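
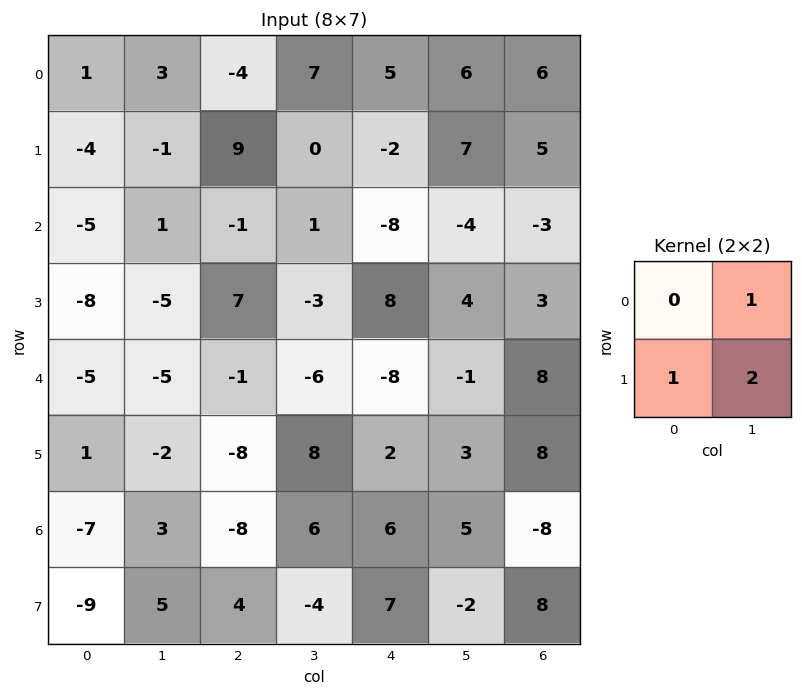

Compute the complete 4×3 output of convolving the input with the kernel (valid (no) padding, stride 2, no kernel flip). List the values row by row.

-3 16 18
-17 2 12
-8 2 7
4 2 8

Output[0,0]: The receptive field on the input at this output position is [1 3 / -4 -1]. Elementwise product with the kernel and sum: 3·1 + -4·1 + -1·2.
Output[0,1]: The receptive field on the input at this output position is [-4 7 / 9 0]. Elementwise product with the kernel and sum: 7·1 + 9·1 + 0·2.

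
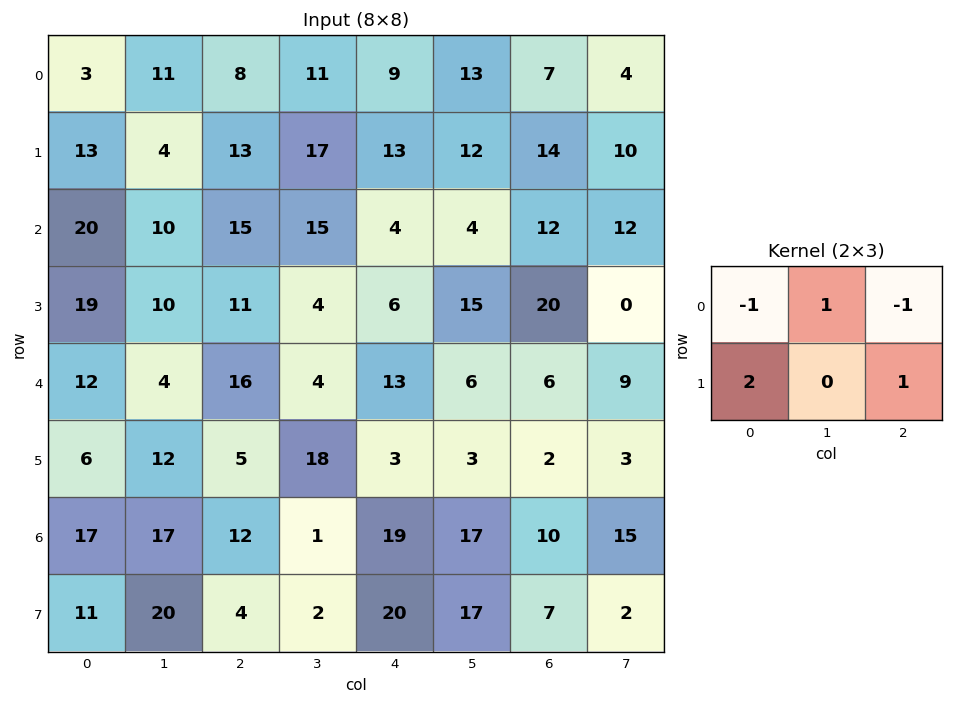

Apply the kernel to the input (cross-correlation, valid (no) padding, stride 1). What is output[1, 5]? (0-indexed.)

The receptive field on the input at this output position is [12 14 10 / 4 12 12]. Elementwise product with the kernel and sum: 12·-1 + 14·1 + 10·-1 + 4·2 + 12·1.

12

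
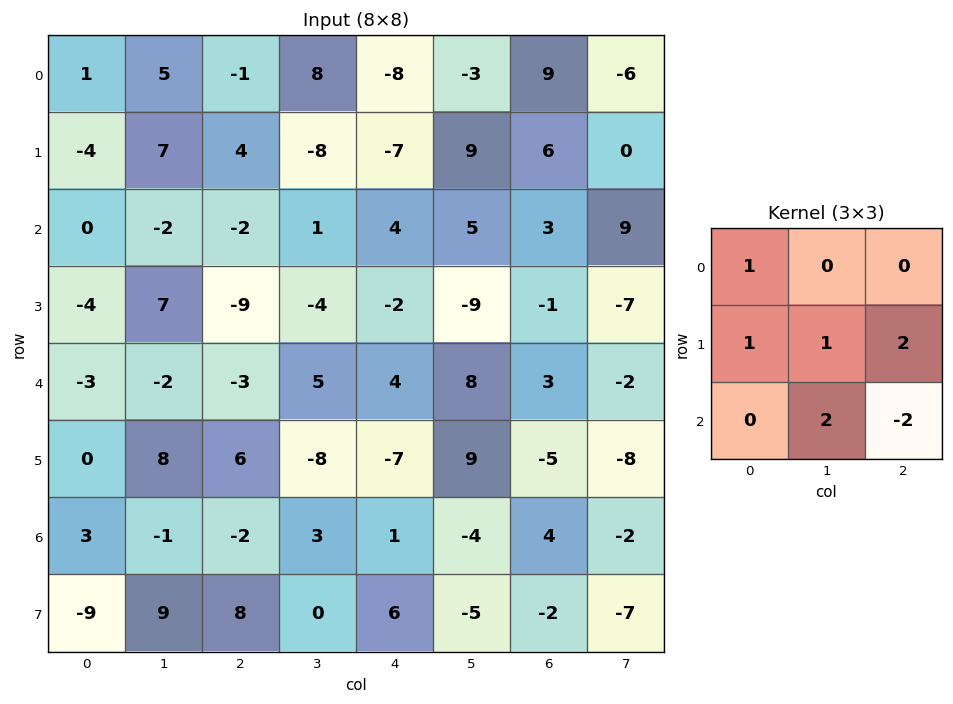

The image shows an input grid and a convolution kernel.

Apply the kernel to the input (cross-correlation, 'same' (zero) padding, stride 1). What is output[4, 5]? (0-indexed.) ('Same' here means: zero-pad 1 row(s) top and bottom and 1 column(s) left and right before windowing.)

The receptive field on the zero-padded input at this output position is [-2 -9 -1 / 4 8 3 / -7 9 -5]. Elementwise product with the kernel and sum: -2·1 + 4·1 + 8·1 + 3·2 + 9·2 + -5·-2.

44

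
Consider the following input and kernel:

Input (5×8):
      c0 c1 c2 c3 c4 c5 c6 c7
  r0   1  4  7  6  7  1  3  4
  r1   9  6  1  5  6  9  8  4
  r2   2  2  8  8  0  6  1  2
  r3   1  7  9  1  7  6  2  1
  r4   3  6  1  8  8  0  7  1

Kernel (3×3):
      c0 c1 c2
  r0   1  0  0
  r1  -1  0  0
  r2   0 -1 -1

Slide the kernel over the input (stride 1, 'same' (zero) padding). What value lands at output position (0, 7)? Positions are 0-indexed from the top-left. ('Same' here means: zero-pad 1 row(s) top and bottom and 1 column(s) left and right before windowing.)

-7

The receptive field on the zero-padded input at this output position is [0 0 0 / 3 4 0 / 8 4 0]. Elementwise product with the kernel and sum: 0·1 + 3·-1 + 4·-1 + 0·-1.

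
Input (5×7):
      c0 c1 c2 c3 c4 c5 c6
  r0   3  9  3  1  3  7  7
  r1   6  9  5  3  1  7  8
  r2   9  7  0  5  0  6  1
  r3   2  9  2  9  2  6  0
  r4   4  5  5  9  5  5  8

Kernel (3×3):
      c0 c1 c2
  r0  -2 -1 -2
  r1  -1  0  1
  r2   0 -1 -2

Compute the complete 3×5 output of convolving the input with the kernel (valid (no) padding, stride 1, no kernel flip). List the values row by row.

Output[0,0]: The receptive field on the input at this output position is [3 9 3 / 6 9 5 / 9 7 0]. Elementwise product with the kernel and sum: 3·-2 + 9·-1 + 3·-2 + 6·-1 + 5·1 + 7·-1 + 0·-2.
Output[0,1]: The receptive field on the input at this output position is [9 3 1 / 9 5 3 / 7 0 5]. Elementwise product with the kernel and sum: 9·-2 + 3·-1 + 1·-2 + 9·-1 + 3·1 + 0·-1 + 5·-2.

-29 -39 -22 -27 -28
-53 -51 -28 -34 -30
-40 -47 -24 -40 -31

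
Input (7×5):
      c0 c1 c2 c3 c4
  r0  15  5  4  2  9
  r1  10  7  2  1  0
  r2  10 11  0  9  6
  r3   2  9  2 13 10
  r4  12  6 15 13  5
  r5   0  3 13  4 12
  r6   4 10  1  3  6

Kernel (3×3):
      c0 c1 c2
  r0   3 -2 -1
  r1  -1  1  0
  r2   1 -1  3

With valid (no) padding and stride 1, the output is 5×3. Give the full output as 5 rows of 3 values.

27 38 7
14 51 32
66 47 4
16 21 13
9 3 21

Output[0,0]: The receptive field on the input at this output position is [15 5 4 / 10 7 2 / 10 11 0]. Elementwise product with the kernel and sum: 15·3 + 5·-2 + 4·-1 + 10·-1 + 7·1 + 10·1 + 11·-1 + 0·3.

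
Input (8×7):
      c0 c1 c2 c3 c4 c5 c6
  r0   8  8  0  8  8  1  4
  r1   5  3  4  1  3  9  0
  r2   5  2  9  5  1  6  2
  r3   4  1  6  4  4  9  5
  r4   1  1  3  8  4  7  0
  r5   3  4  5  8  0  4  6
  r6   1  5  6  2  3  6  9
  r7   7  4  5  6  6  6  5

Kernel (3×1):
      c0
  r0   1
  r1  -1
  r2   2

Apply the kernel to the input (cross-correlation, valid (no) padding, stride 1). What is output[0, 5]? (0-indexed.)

4

The receptive field on the input at this output position is [1 / 9 / 6]. Elementwise product with the kernel and sum: 1·1 + 9·-1 + 6·2.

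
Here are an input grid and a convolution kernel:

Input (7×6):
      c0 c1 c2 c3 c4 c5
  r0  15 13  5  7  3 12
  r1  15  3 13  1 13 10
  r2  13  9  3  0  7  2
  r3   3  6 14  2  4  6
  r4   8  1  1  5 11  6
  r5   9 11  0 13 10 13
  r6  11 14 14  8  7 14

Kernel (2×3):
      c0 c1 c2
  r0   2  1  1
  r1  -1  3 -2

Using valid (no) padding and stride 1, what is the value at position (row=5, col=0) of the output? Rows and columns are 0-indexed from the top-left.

32

The receptive field on the input at this output position is [9 11 0 / 11 14 14]. Elementwise product with the kernel and sum: 9·2 + 11·1 + 0·1 + 11·-1 + 14·3 + 14·-2.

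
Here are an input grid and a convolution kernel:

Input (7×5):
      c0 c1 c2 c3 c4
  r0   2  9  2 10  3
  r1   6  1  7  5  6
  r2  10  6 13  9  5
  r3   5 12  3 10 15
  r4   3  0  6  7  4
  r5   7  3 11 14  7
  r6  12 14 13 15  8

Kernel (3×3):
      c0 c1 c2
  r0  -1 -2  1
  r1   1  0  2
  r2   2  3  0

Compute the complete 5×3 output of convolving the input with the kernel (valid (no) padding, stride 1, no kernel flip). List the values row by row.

40 59 53
81 47 48
8 27 40
12 45 70
98 93 80

Output[0,0]: The receptive field on the input at this output position is [2 9 2 / 6 1 7 / 10 6 13]. Elementwise product with the kernel and sum: 2·-1 + 9·-2 + 2·1 + 6·1 + 7·2 + 10·2 + 6·3.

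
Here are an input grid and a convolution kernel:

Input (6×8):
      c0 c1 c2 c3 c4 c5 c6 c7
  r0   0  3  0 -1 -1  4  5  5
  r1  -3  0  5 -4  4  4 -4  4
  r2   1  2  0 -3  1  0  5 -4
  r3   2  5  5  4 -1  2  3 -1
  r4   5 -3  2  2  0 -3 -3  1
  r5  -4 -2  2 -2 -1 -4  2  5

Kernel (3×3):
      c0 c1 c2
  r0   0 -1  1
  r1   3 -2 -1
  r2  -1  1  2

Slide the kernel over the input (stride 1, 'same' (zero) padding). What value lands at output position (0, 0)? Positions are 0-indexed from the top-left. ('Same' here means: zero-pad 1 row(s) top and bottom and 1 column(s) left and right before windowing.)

-6

The receptive field on the zero-padded input at this output position is [0 0 0 / 0 0 3 / 0 -3 0]. Elementwise product with the kernel and sum: 0·-1 + 0·1 + 0·3 + 0·-2 + 3·-1 + 0·-1 + -3·1 + 0·2.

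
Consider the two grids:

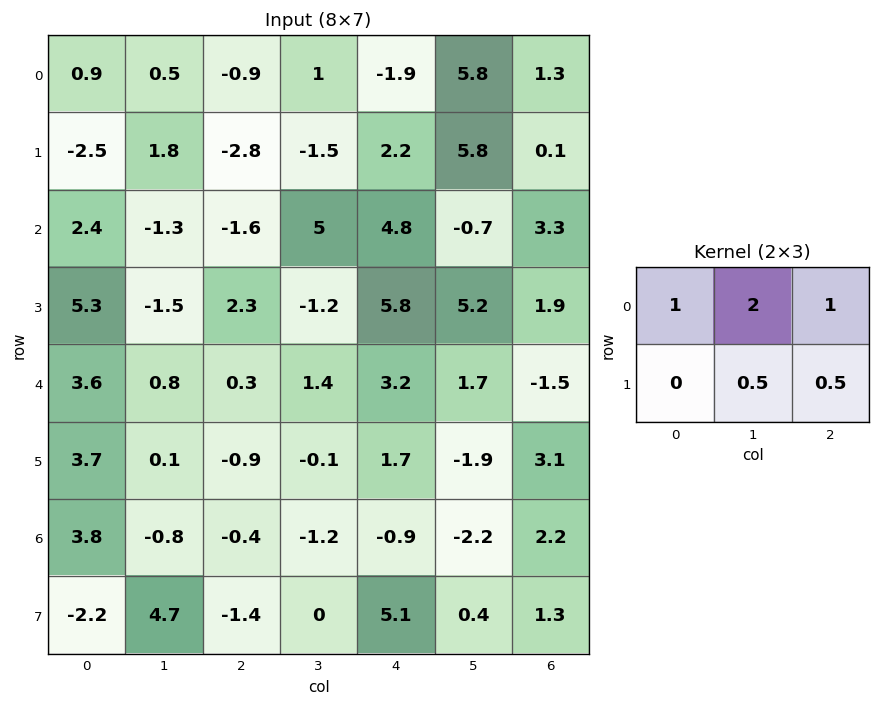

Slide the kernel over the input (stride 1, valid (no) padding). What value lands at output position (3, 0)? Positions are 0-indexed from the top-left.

5.15

The receptive field on the input at this output position is [5.3 -1.5 2.3 / 3.6 0.8 0.3]. Elementwise product with the kernel and sum: 5.3·1 + -1.5·2 + 2.3·1 + 0.8·0.5 + 0.3·0.5.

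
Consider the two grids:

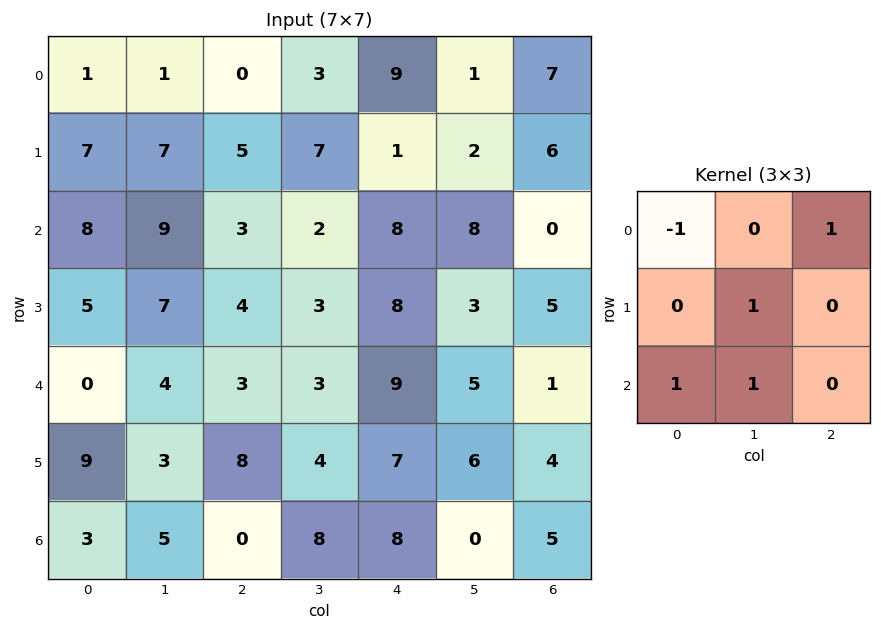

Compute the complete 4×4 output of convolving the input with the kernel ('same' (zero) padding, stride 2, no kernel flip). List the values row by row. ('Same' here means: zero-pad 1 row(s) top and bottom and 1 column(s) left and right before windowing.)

Output[0,0]: The receptive field on the zero-padded input at this output position is [0 0 0 / 0 1 1 / 0 7 7]. Elementwise product with the kernel and sum: 0·-1 + 0·1 + 1·1 + 0·1 + 7·1.
Output[0,1]: The receptive field on the zero-padded input at this output position is [0 0 0 / 1 0 3 / 7 5 7]. Elementwise product with the kernel and sum: 0·-1 + 0·1 + 0·1 + 7·1 + 5·1.

8 12 17 15
20 14 14 6
16 10 20 8
6 1 10 -1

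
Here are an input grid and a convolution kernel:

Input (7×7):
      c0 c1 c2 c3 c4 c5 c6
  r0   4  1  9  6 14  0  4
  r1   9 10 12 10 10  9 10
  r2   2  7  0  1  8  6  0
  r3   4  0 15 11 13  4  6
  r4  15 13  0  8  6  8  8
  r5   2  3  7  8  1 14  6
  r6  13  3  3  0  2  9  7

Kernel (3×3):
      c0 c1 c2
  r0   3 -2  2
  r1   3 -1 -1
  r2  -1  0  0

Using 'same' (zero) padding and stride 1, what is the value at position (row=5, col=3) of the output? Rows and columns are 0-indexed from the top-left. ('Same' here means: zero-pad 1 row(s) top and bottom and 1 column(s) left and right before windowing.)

5

The receptive field on the zero-padded input at this output position is [0 8 6 / 7 8 1 / 3 0 2]. Elementwise product with the kernel and sum: 0·3 + 8·-2 + 6·2 + 7·3 + 8·-1 + 1·-1 + 3·-1.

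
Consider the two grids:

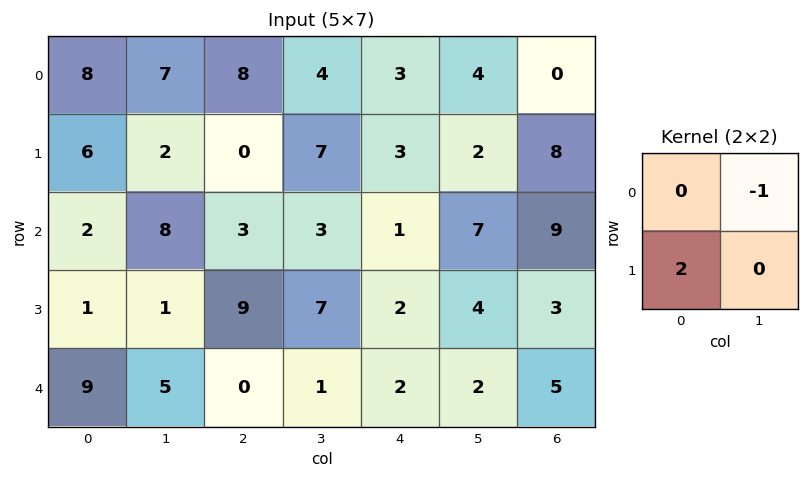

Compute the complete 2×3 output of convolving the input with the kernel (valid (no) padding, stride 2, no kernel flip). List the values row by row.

Output[0,0]: The receptive field on the input at this output position is [8 7 / 6 2]. Elementwise product with the kernel and sum: 7·-1 + 6·2.

5 -4 2
-6 15 -3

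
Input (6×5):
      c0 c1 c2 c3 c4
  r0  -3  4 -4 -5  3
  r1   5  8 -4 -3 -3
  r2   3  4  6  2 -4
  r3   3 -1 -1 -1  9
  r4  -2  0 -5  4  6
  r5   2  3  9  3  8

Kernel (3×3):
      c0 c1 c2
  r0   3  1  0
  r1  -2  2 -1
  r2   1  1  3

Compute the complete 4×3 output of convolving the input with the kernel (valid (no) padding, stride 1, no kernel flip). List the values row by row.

Output[0,0]: The receptive field on the input at this output position is [-3 4 -4 / 5 8 -4 / 3 4 6]. Elementwise product with the kernel and sum: -3·3 + 4·1 + 5·-2 + 8·2 + -4·-1 + 3·1 + 4·1 + 6·3.
Output[0,1]: The receptive field on the input at this output position is [4 -4 -5 / 8 -4 -3 / 4 6 2]. Elementwise product with the kernel and sum: 4·3 + -4·1 + 8·-2 + -4·2 + -3·-1 + 4·1 + 6·1 + 2·3.

30 3 -16
18 17 6
-11 26 28
49 3 44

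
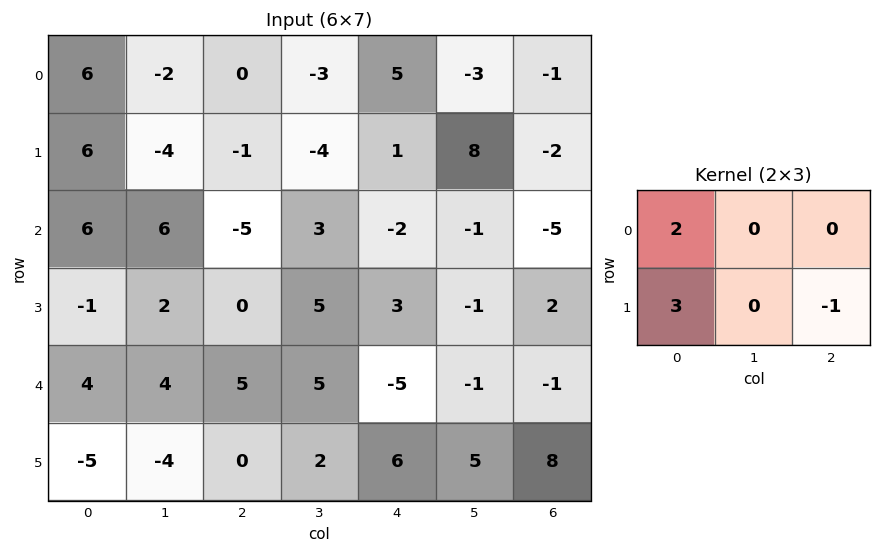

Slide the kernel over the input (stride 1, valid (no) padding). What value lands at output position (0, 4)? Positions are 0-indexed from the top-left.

The receptive field on the input at this output position is [5 -3 -1 / 1 8 -2]. Elementwise product with the kernel and sum: 5·2 + 1·3 + -2·-1.

15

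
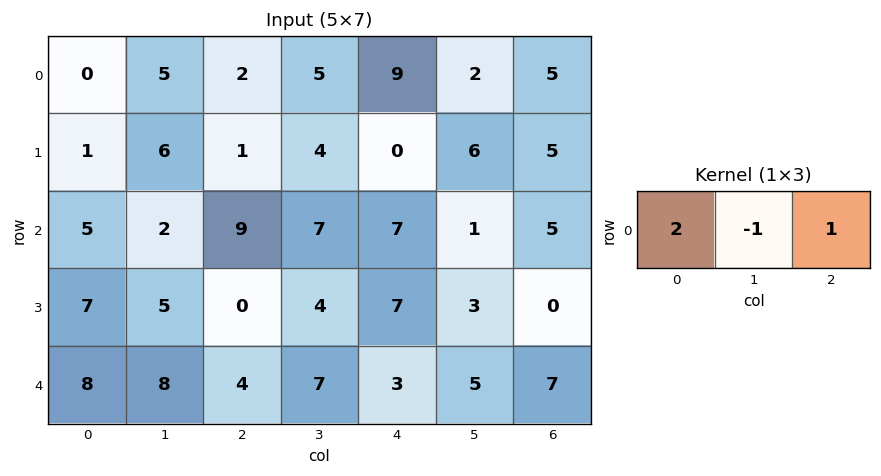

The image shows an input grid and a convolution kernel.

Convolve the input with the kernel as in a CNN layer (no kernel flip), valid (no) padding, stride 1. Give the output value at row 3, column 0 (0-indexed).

9

The receptive field on the input at this output position is [7 5 0]. Elementwise product with the kernel and sum: 7·2 + 5·-1 + 0·1.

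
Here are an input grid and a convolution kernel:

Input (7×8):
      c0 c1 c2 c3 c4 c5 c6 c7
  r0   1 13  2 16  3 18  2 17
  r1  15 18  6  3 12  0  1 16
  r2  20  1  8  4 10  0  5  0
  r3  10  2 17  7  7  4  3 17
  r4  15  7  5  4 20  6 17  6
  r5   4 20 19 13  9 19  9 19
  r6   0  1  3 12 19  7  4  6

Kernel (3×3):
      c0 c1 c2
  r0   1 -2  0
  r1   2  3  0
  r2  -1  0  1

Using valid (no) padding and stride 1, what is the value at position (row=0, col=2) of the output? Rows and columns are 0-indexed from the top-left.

-7

The receptive field on the input at this output position is [2 16 3 / 6 3 12 / 8 4 10]. Elementwise product with the kernel and sum: 2·1 + 16·-2 + 6·2 + 3·3 + 8·-1 + 10·1.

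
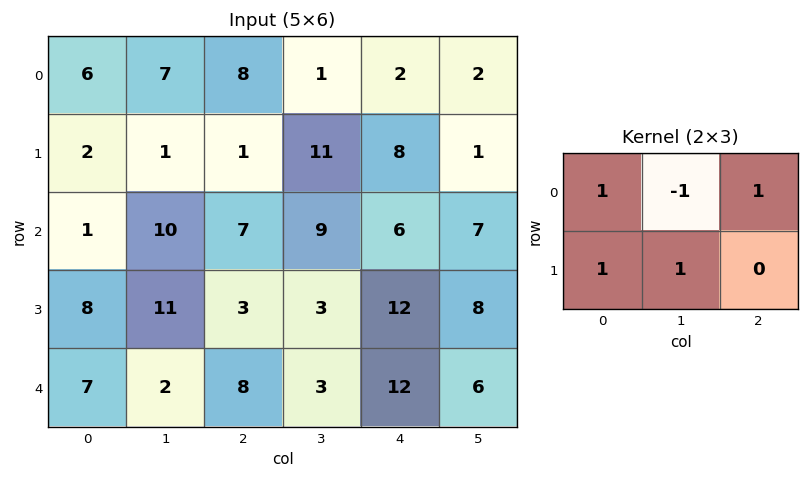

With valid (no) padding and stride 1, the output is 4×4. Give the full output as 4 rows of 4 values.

Output[0,0]: The receptive field on the input at this output position is [6 7 8 / 2 1 1]. Elementwise product with the kernel and sum: 6·1 + 7·-1 + 8·1 + 2·1 + 1·1.
Output[0,1]: The receptive field on the input at this output position is [7 8 1 / 1 1 11]. Elementwise product with the kernel and sum: 7·1 + 8·-1 + 1·1 + 1·1 + 1·1.

10 2 21 20
13 28 14 19
17 26 10 25
9 21 23 14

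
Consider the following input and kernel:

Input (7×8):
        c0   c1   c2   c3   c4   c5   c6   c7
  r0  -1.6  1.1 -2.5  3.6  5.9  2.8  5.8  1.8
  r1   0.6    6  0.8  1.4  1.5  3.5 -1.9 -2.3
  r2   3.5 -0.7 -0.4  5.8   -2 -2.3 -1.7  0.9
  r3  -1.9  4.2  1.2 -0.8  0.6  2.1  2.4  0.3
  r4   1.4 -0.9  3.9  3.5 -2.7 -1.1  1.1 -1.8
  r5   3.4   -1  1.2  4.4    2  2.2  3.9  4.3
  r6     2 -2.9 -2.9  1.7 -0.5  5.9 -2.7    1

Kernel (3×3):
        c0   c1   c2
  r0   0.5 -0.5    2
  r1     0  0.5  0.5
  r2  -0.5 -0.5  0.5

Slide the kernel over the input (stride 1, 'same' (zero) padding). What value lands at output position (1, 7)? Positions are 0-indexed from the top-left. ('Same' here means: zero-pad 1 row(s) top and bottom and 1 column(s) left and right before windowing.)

1.25

The receptive field on the zero-padded input at this output position is [5.8 1.8 0 / -1.9 -2.3 0 / -1.7 0.9 0]. Elementwise product with the kernel and sum: 5.8·0.5 + 1.8·-0.5 + 0·2 + -2.3·0.5 + 0·0.5 + -1.7·-0.5 + 0.9·-0.5 + 0·0.5.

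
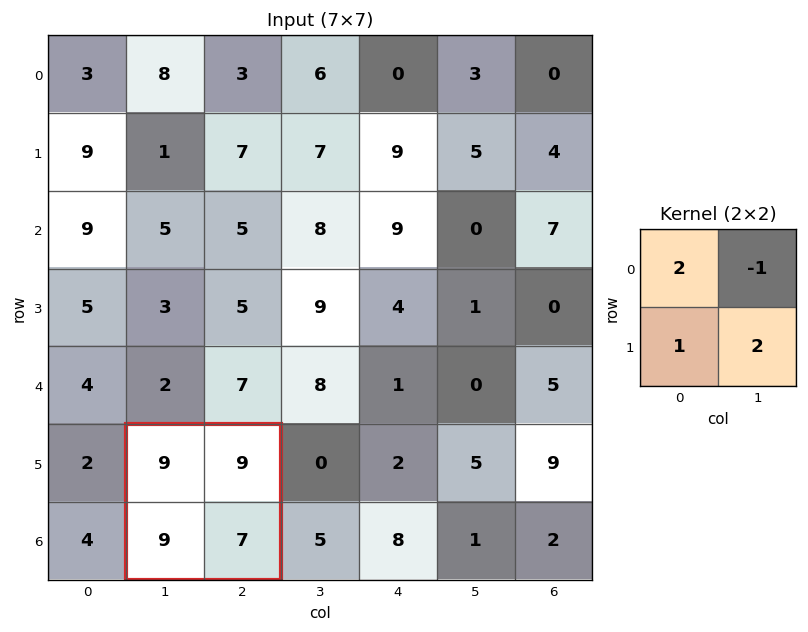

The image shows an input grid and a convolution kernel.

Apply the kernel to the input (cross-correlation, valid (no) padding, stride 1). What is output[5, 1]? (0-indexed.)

The receptive field on the input at this output position is [9 9 / 9 7]. Elementwise product with the kernel and sum: 9·2 + 9·-1 + 9·1 + 7·2.

32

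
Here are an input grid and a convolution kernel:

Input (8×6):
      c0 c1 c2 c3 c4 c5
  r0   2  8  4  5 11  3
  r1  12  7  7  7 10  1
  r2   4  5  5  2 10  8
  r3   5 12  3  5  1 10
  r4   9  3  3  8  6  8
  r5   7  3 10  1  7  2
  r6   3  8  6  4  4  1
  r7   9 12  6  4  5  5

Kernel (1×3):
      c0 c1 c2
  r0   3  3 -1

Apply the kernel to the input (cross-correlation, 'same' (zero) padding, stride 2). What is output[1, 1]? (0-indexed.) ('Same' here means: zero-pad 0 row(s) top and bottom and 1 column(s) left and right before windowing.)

28

The receptive field on the zero-padded input at this output position is [5 5 2]. Elementwise product with the kernel and sum: 5·3 + 5·3 + 2·-1.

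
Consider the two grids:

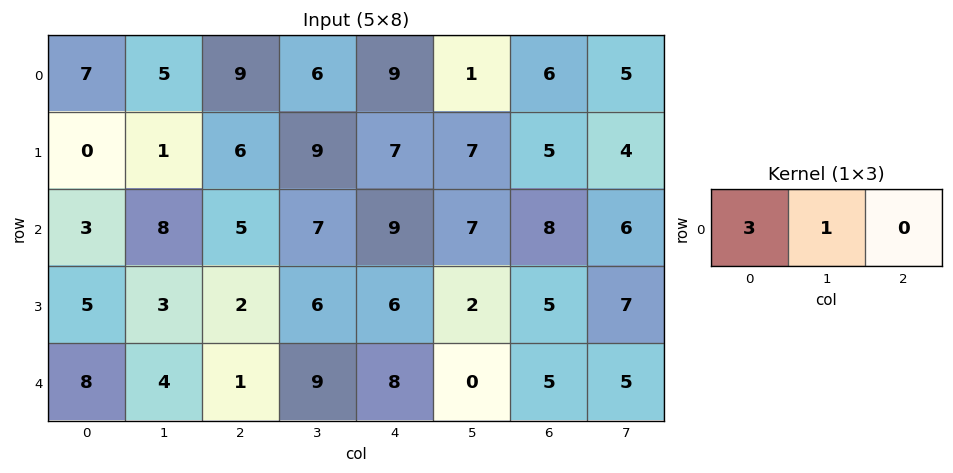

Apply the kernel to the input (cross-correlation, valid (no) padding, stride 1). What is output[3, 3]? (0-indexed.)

The receptive field on the input at this output position is [6 6 2]. Elementwise product with the kernel and sum: 6·3 + 6·1.

24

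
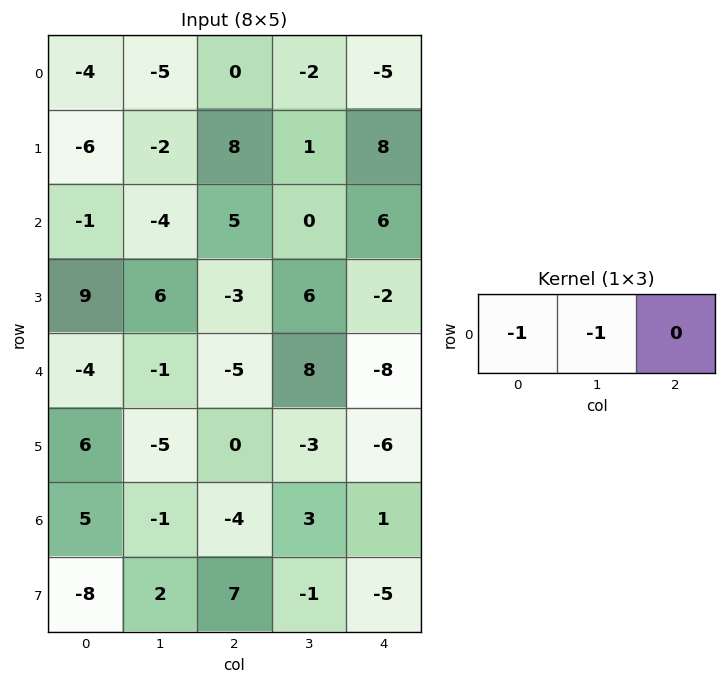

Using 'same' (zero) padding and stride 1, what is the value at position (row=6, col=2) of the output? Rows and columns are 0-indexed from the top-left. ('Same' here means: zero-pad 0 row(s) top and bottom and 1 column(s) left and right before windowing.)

The receptive field on the zero-padded input at this output position is [-1 -4 3]. Elementwise product with the kernel and sum: -1·-1 + -4·-1.

5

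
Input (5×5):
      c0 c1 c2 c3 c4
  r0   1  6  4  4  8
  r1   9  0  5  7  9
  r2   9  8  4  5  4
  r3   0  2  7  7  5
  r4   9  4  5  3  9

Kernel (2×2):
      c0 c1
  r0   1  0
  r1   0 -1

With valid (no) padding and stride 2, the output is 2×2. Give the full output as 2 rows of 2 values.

Output[0,0]: The receptive field on the input at this output position is [1 6 / 9 0]. Elementwise product with the kernel and sum: 1·1 + 0·-1.
Output[0,1]: The receptive field on the input at this output position is [4 4 / 5 7]. Elementwise product with the kernel and sum: 4·1 + 7·-1.

1 -3
7 -3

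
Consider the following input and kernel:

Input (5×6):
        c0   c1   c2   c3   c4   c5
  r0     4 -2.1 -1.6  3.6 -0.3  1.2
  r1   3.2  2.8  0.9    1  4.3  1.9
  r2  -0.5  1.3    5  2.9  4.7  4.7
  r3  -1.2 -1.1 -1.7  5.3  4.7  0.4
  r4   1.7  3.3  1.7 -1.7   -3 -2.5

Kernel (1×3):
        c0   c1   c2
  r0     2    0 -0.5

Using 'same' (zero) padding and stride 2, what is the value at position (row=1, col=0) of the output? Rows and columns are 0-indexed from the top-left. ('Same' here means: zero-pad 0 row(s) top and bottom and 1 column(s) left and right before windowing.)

-0.65

The receptive field on the zero-padded input at this output position is [0 -0.5 1.3]. Elementwise product with the kernel and sum: 0·2 + 1.3·-0.5.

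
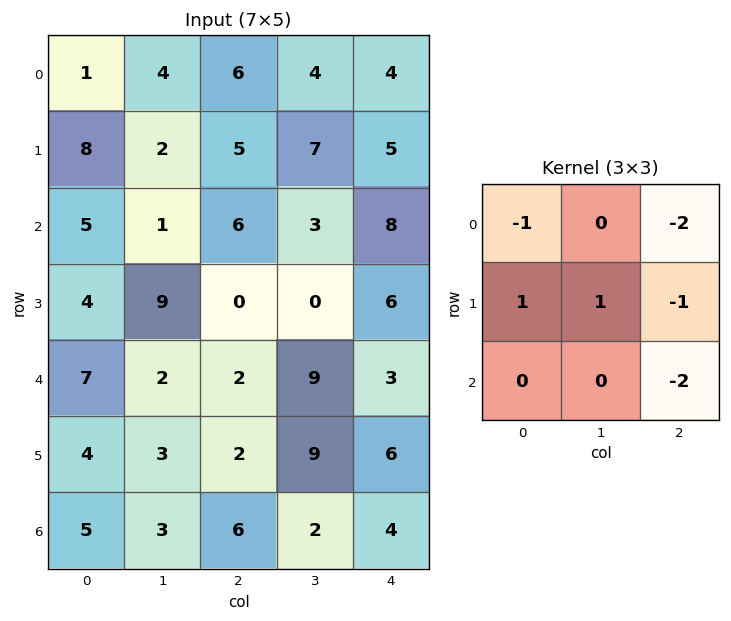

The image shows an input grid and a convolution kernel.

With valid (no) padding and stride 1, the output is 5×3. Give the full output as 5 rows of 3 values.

-20 -18 -23
-18 -12 -26
-8 -16 -34
-1 -32 -16
-18 -28 -11

Output[0,0]: The receptive field on the input at this output position is [1 4 6 / 8 2 5 / 5 1 6]. Elementwise product with the kernel and sum: 1·-1 + 6·-2 + 8·1 + 2·1 + 5·-1 + 6·-2.
Output[0,1]: The receptive field on the input at this output position is [4 6 4 / 2 5 7 / 1 6 3]. Elementwise product with the kernel and sum: 4·-1 + 4·-2 + 2·1 + 5·1 + 7·-1 + 3·-2.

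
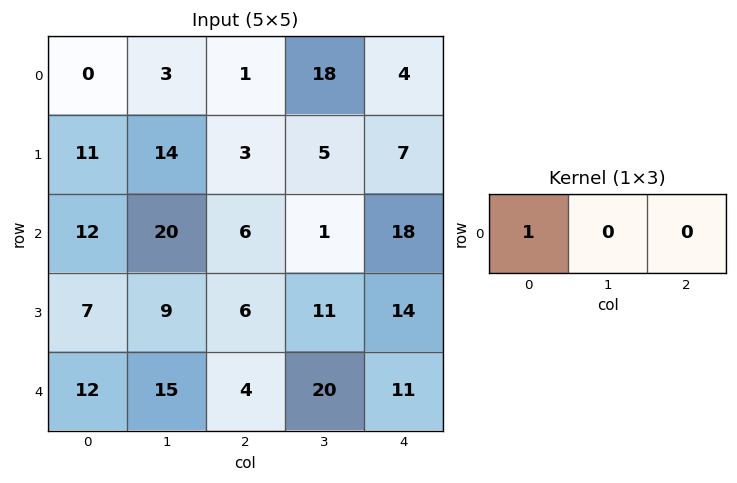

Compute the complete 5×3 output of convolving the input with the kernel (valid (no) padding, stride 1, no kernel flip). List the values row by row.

0 3 1
11 14 3
12 20 6
7 9 6
12 15 4

Output[0,0]: The receptive field on the input at this output position is [0 3 1]. Elementwise product with the kernel and sum: 0·1.
Output[0,1]: The receptive field on the input at this output position is [3 1 18]. Elementwise product with the kernel and sum: 3·1.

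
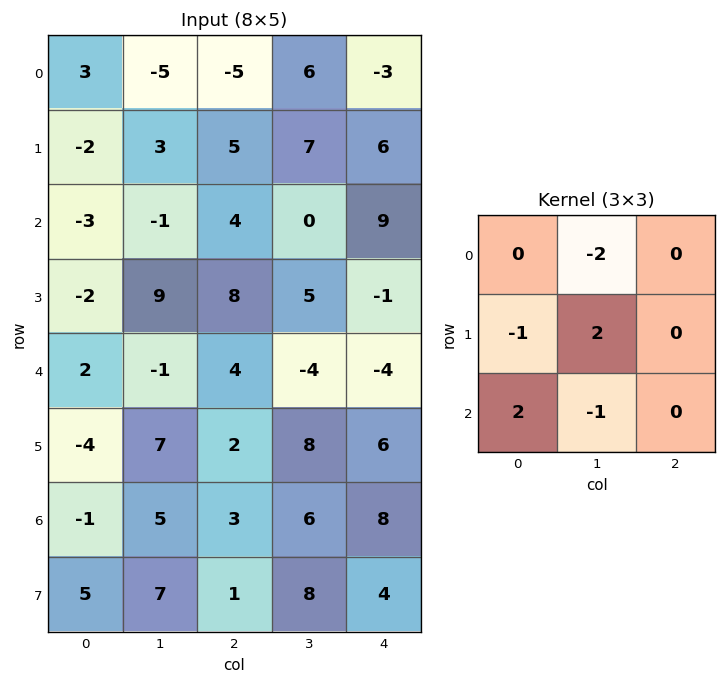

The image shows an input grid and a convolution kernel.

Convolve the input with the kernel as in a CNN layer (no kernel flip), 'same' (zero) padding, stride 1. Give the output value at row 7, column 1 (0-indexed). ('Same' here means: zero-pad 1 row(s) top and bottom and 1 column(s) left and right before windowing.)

The receptive field on the zero-padded input at this output position is [-1 5 3 / 5 7 1 / 0 0 0]. Elementwise product with the kernel and sum: 5·-2 + 5·-1 + 7·2 + 0·2 + 0·-1.

-1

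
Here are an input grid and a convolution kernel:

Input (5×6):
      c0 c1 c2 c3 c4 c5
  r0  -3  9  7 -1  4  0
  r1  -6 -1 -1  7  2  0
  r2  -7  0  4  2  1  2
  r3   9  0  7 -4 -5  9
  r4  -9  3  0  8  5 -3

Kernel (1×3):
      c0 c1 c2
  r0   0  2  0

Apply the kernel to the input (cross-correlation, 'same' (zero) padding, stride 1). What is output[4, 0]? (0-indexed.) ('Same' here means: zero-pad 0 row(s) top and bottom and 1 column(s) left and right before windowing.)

-18

The receptive field on the zero-padded input at this output position is [0 -9 3]. Elementwise product with the kernel and sum: -9·2.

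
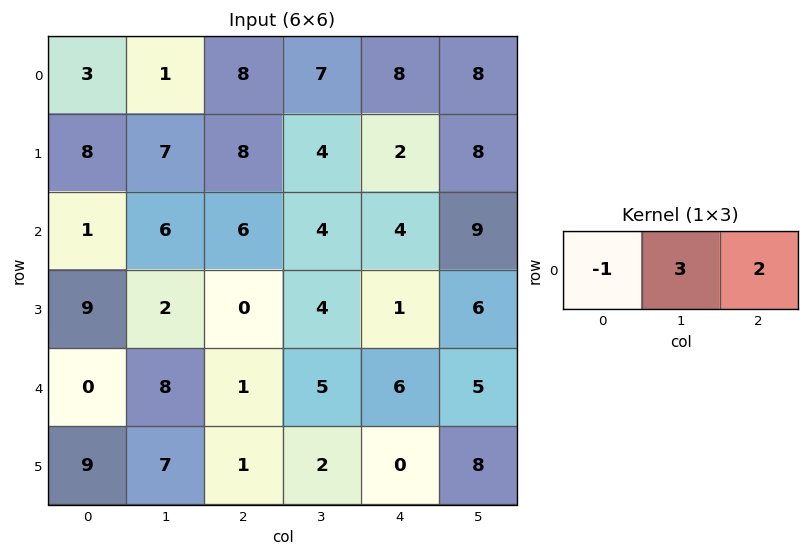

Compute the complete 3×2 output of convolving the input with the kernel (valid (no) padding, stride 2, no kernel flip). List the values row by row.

16 29
29 14
26 26

Output[0,0]: The receptive field on the input at this output position is [3 1 8]. Elementwise product with the kernel and sum: 3·-1 + 1·3 + 8·2.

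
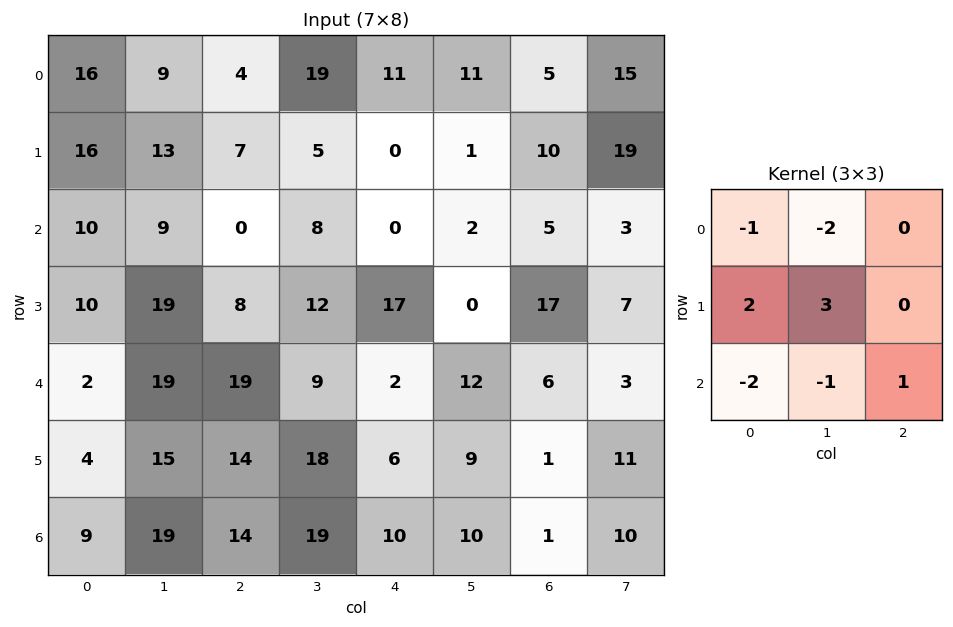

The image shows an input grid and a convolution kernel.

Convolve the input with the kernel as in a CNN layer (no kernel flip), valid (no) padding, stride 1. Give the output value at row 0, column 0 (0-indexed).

The receptive field on the input at this output position is [16 9 4 / 16 13 7 / 10 9 0]. Elementwise product with the kernel and sum: 16·-1 + 9·-2 + 16·2 + 13·3 + 10·-2 + 9·-1 + 0·1.

8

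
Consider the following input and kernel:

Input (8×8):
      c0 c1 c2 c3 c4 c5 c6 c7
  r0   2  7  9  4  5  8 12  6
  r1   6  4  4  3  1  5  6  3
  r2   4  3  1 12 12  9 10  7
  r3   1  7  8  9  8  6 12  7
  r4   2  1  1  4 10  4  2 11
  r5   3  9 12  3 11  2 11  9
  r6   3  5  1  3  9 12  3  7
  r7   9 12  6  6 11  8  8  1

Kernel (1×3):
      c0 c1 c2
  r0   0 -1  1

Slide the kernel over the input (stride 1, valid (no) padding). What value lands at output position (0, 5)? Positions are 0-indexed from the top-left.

-6

The receptive field on the input at this output position is [8 12 6]. Elementwise product with the kernel and sum: 12·-1 + 6·1.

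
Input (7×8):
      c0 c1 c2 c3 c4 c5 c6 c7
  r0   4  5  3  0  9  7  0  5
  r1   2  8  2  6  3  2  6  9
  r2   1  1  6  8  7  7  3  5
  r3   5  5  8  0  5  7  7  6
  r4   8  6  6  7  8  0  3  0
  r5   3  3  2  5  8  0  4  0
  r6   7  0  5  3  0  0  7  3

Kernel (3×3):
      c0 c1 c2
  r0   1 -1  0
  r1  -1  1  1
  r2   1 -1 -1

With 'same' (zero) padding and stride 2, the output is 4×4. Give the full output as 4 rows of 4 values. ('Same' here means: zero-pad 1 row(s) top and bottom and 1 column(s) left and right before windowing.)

-1 -2 17 -15
-10 16 -3 -9
3 0 -7 -1
4 9 -6 6

Output[0,0]: The receptive field on the zero-padded input at this output position is [0 0 0 / 0 4 5 / 0 2 8]. Elementwise product with the kernel and sum: 0·1 + 0·-1 + 0·-1 + 4·1 + 5·1 + 0·1 + 2·-1 + 8·-1.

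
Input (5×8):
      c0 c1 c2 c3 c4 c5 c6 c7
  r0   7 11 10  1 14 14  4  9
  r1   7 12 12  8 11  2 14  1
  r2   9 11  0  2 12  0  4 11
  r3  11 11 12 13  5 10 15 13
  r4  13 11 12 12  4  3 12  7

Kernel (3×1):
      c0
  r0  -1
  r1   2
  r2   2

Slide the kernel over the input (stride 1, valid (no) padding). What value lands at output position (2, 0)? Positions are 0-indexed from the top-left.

The receptive field on the input at this output position is [9 / 11 / 13]. Elementwise product with the kernel and sum: 9·-1 + 11·2 + 13·2.

39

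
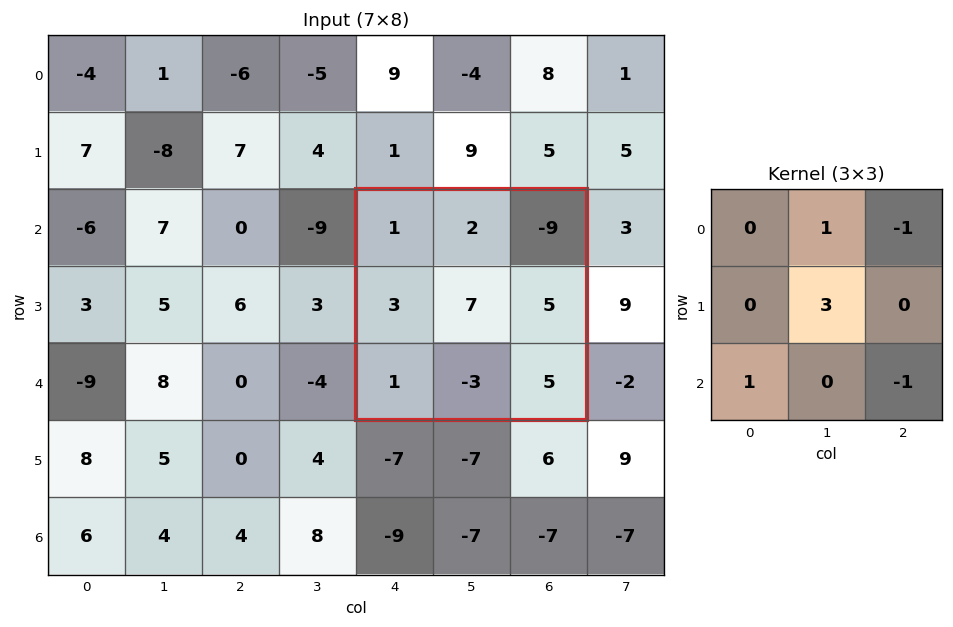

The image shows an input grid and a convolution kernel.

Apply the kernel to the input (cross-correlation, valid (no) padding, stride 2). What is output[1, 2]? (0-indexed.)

The receptive field on the input at this output position is [1 2 -9 / 3 7 5 / 1 -3 5]. Elementwise product with the kernel and sum: 2·1 + -9·-1 + 7·3 + 1·1 + 5·-1.

28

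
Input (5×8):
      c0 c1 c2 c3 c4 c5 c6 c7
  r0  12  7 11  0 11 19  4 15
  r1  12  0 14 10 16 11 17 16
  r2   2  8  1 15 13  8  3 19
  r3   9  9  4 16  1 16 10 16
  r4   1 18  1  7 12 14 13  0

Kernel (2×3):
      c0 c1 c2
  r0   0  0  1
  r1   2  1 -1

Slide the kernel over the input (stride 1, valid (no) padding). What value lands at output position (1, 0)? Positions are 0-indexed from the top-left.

25

The receptive field on the input at this output position is [12 0 14 / 2 8 1]. Elementwise product with the kernel and sum: 14·1 + 2·2 + 8·1 + 1·-1.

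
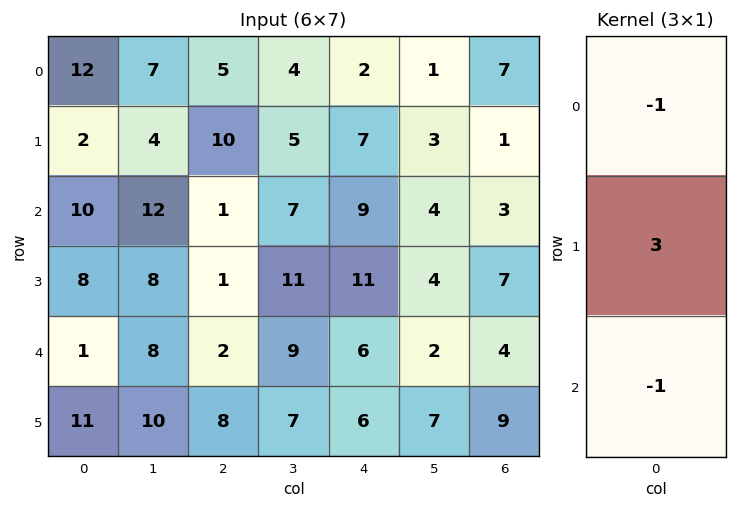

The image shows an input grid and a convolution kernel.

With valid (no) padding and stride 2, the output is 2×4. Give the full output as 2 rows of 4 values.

-16 24 10 -7
13 0 18 14

Output[0,0]: The receptive field on the input at this output position is [12 / 2 / 10]. Elementwise product with the kernel and sum: 12·-1 + 2·3 + 10·-1.
Output[0,1]: The receptive field on the input at this output position is [5 / 10 / 1]. Elementwise product with the kernel and sum: 5·-1 + 10·3 + 1·-1.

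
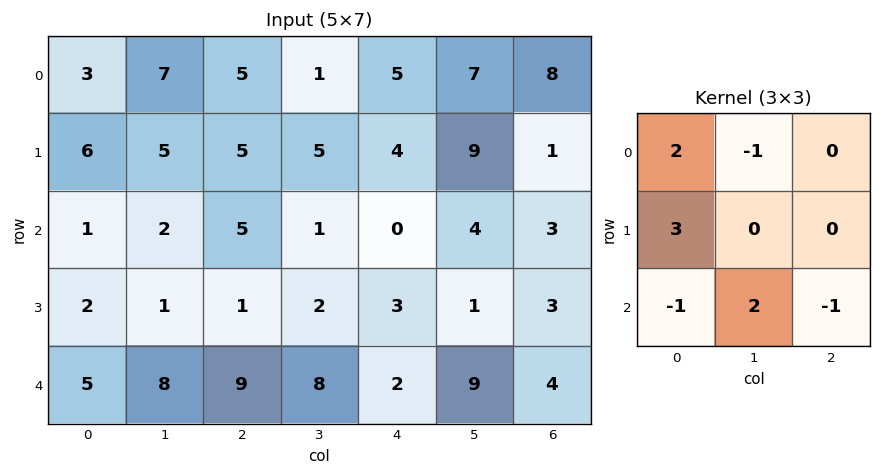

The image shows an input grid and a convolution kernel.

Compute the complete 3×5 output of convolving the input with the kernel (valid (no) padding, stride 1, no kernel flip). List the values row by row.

15 31 21 7 20
9 10 20 12 -5
8 4 17 -5 17

Output[0,0]: The receptive field on the input at this output position is [3 7 5 / 6 5 5 / 1 2 5]. Elementwise product with the kernel and sum: 3·2 + 7·-1 + 6·3 + 1·-1 + 2·2 + 5·-1.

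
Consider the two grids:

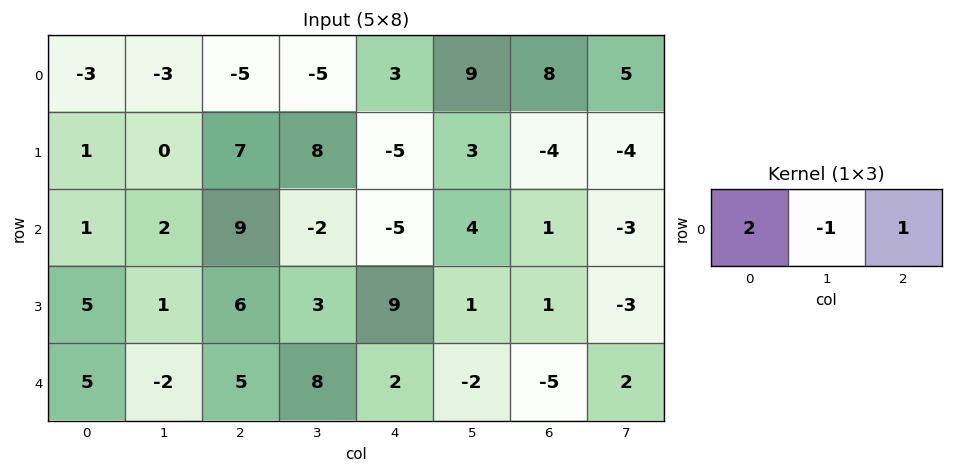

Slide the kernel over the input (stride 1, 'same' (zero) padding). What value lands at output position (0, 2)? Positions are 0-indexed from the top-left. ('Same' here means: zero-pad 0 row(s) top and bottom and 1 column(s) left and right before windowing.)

-6

The receptive field on the zero-padded input at this output position is [-3 -5 -5]. Elementwise product with the kernel and sum: -3·2 + -5·-1 + -5·1.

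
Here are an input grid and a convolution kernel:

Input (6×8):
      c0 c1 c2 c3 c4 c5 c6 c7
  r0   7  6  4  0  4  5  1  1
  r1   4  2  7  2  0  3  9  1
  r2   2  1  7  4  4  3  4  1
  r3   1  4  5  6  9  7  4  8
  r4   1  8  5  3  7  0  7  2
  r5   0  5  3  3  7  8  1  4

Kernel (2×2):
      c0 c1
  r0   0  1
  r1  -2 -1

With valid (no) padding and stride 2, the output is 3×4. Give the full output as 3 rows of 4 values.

-4 -16 2 -18
-5 -12 -22 -15
3 -6 -22 -4

Output[0,0]: The receptive field on the input at this output position is [7 6 / 4 2]. Elementwise product with the kernel and sum: 6·1 + 4·-2 + 2·-1.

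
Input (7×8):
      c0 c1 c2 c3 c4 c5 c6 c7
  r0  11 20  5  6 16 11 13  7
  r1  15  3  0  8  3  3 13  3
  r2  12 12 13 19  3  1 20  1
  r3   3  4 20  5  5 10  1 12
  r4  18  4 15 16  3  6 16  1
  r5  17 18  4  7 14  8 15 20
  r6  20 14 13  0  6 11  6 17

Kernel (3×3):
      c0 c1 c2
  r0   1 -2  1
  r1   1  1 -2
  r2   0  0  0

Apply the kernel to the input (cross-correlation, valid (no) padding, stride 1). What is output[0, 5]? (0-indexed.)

2

The receptive field on the input at this output position is [11 13 7 / 3 13 3 / 1 20 1]. Elementwise product with the kernel and sum: 11·1 + 13·-2 + 7·1 + 3·1 + 13·1 + 3·-2.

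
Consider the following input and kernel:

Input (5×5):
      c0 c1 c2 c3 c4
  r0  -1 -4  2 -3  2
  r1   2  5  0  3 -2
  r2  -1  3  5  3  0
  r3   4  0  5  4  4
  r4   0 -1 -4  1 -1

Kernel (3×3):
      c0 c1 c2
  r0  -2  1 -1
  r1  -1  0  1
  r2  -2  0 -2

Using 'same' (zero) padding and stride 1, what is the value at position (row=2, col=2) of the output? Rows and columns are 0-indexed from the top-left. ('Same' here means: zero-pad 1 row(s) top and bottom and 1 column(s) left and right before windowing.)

The receptive field on the zero-padded input at this output position is [5 0 3 / 3 5 3 / 0 5 4]. Elementwise product with the kernel and sum: 5·-2 + 0·1 + 3·-1 + 3·-1 + 3·1 + 0·-2 + 4·-2.

-21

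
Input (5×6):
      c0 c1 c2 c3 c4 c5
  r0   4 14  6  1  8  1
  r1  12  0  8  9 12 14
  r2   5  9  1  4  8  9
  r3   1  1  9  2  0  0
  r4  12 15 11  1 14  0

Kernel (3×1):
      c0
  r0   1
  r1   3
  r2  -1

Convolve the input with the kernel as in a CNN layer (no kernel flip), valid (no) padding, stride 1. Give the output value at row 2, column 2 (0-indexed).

17

The receptive field on the input at this output position is [1 / 9 / 11]. Elementwise product with the kernel and sum: 1·1 + 9·3 + 11·-1.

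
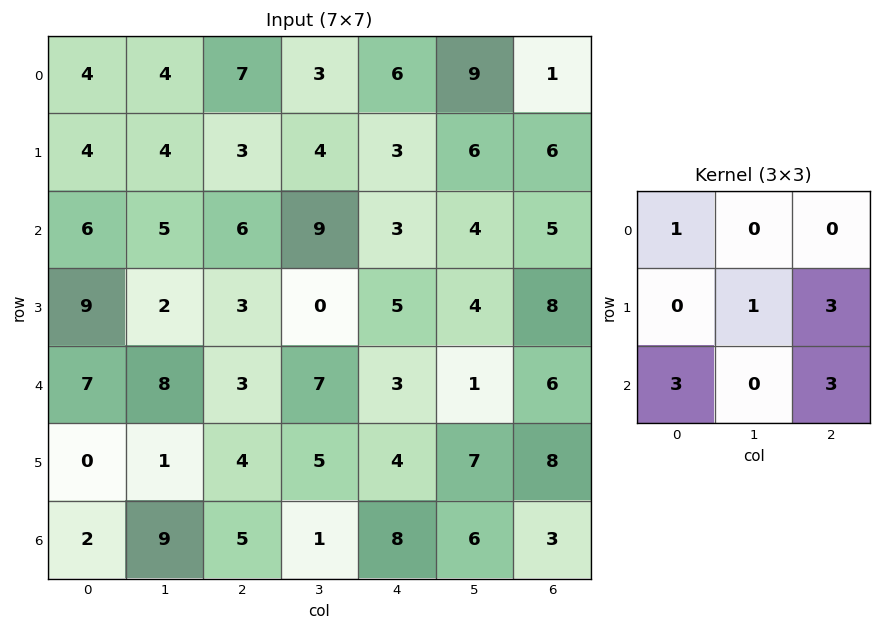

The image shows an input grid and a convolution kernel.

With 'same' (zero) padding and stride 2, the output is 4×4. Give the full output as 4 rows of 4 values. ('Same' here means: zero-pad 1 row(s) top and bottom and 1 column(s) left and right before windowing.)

Output[0,0]: The receptive field on the zero-padded input at this output position is [0 0 0 / 0 4 4 / 0 4 4]. Elementwise product with the kernel and sum: 0·1 + 4·1 + 4·3 + 0·3 + 4·3.
Output[0,1]: The receptive field on the zero-padded input at this output position is [0 0 0 / 4 7 3 / 4 3 4]. Elementwise product with the kernel and sum: 0·1 + 7·1 + 3·3 + 4·3 + 4·3.

28 40 63 19
27 43 31 23
34 44 42 31
29 9 31 10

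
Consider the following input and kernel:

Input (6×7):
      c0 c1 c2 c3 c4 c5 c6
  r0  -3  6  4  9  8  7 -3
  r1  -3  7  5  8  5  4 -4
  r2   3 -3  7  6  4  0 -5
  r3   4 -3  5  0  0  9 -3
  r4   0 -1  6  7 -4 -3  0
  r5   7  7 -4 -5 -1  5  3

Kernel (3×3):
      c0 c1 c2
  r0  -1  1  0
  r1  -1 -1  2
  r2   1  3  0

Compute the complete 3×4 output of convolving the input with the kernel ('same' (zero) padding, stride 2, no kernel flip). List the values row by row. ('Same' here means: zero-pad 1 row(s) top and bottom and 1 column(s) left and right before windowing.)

6 30 20 -12
0 18 -13 -3
23 12 -17 5

Output[0,0]: The receptive field on the zero-padded input at this output position is [0 0 0 / 0 -3 6 / 0 -3 7]. Elementwise product with the kernel and sum: 0·-1 + 0·1 + 0·-1 + -3·-1 + 6·2 + 0·1 + -3·3.
Output[0,1]: The receptive field on the zero-padded input at this output position is [0 0 0 / 6 4 9 / 7 5 8]. Elementwise product with the kernel and sum: 0·-1 + 0·1 + 6·-1 + 4·-1 + 9·2 + 7·1 + 5·3.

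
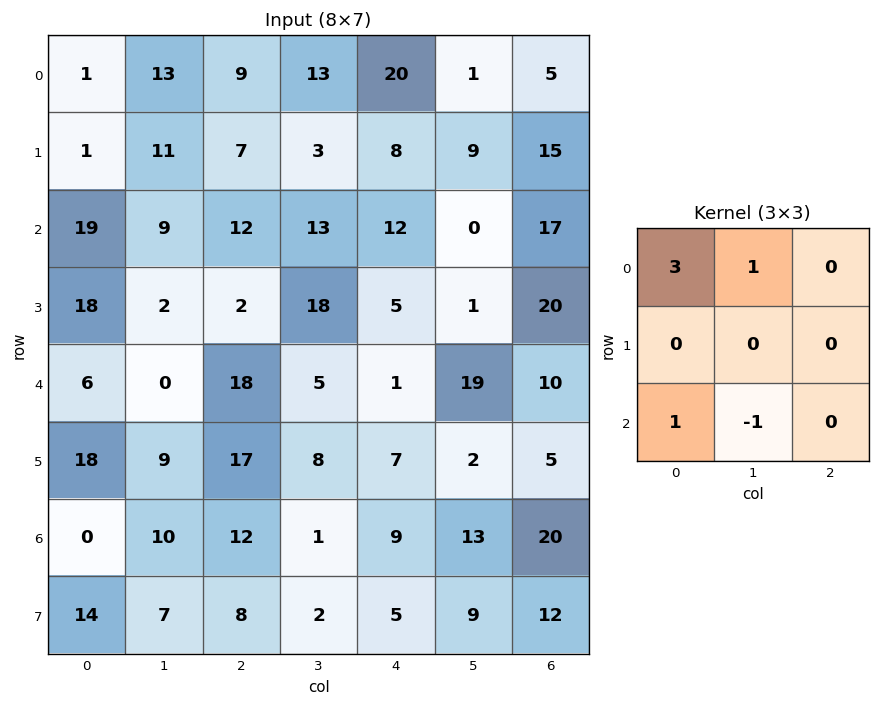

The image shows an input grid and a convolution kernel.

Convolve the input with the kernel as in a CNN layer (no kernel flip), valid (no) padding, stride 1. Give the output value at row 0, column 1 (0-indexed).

The receptive field on the input at this output position is [13 9 13 / 11 7 3 / 9 12 13]. Elementwise product with the kernel and sum: 13·3 + 9·1 + 9·1 + 12·-1.

45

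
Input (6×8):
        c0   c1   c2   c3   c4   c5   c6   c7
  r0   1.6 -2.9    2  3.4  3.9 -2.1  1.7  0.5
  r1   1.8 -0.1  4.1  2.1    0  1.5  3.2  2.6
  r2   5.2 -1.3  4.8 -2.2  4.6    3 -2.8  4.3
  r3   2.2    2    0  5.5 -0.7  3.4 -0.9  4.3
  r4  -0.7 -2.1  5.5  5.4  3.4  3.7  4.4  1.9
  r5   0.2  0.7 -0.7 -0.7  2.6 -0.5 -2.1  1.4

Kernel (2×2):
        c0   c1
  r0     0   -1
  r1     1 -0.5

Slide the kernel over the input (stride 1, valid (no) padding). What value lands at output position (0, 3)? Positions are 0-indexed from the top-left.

The receptive field on the input at this output position is [3.4 3.9 / 2.1 0]. Elementwise product with the kernel and sum: 3.9·-1 + 2.1·1 + 0·-0.5.

-1.8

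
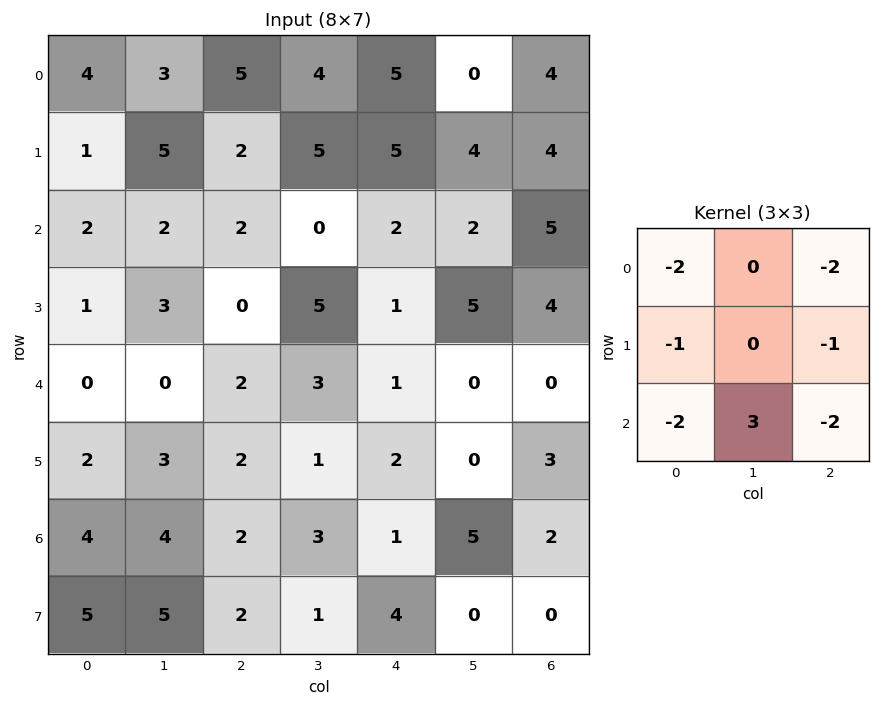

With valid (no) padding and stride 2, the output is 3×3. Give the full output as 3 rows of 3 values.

-23 -35 -35
-13 -6 -21
-8 -7 2

Output[0,0]: The receptive field on the input at this output position is [4 3 5 / 1 5 2 / 2 2 2]. Elementwise product with the kernel and sum: 4·-2 + 5·-2 + 1·-1 + 2·-1 + 2·-2 + 2·3 + 2·-2.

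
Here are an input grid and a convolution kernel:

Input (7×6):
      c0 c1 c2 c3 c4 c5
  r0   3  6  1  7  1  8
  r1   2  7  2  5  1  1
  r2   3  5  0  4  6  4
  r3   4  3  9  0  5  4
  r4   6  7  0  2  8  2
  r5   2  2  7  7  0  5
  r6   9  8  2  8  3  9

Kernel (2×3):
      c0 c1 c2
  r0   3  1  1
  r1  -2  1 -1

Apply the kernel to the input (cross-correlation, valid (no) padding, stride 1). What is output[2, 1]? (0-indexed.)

22

The receptive field on the input at this output position is [5 0 4 / 3 9 0]. Elementwise product with the kernel and sum: 5·3 + 0·1 + 4·1 + 3·-2 + 9·1 + 0·-1.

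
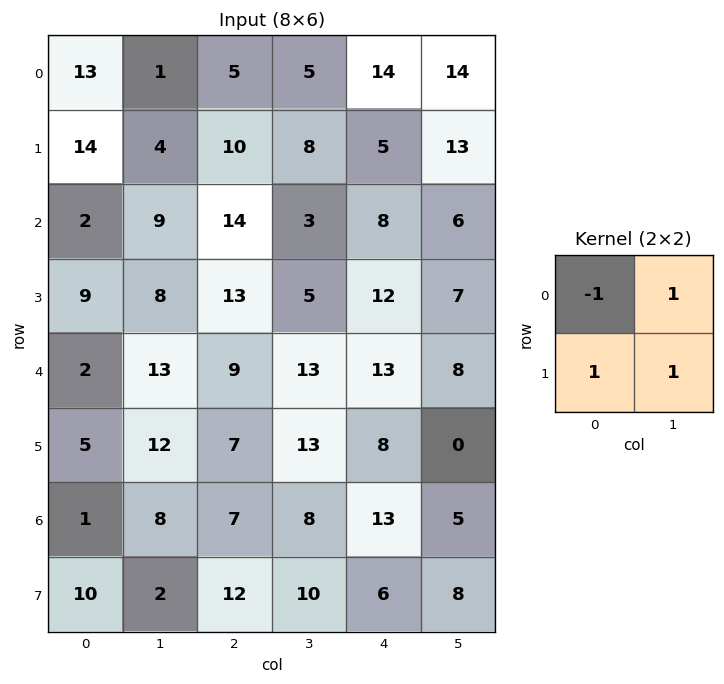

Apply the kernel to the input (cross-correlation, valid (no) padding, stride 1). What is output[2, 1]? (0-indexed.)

The receptive field on the input at this output position is [9 14 / 8 13]. Elementwise product with the kernel and sum: 9·-1 + 14·1 + 8·1 + 13·1.

26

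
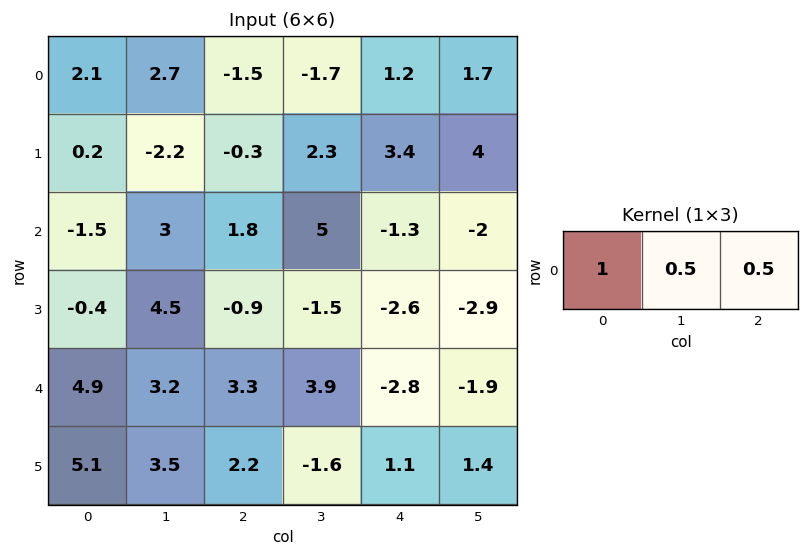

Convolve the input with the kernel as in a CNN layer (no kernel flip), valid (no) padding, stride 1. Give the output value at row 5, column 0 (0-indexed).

The receptive field on the input at this output position is [5.1 3.5 2.2]. Elementwise product with the kernel and sum: 5.1·1 + 3.5·0.5 + 2.2·0.5.

7.95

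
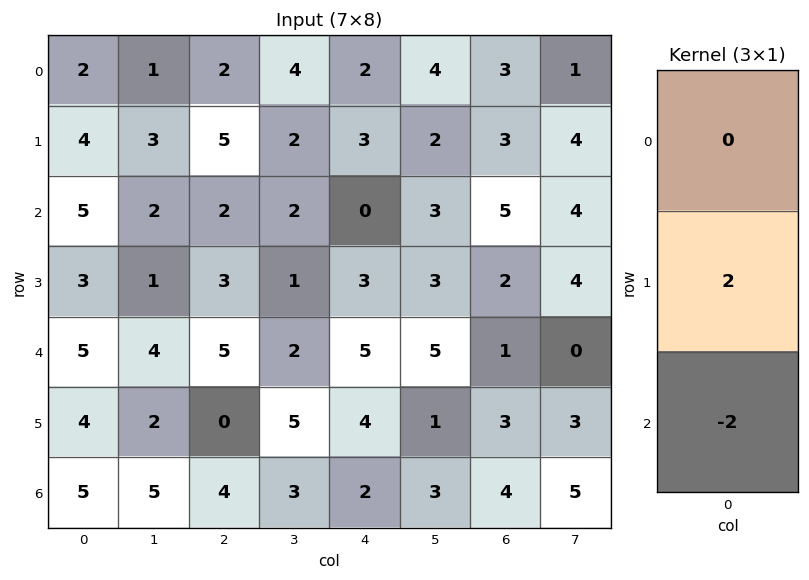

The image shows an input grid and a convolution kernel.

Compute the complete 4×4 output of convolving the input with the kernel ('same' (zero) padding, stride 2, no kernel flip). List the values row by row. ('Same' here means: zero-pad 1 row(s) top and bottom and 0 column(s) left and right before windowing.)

-4 -6 -2 0
4 -2 -6 6
2 10 2 -4
10 8 4 8

Output[0,0]: The receptive field on the zero-padded input at this output position is [0 / 2 / 4]. Elementwise product with the kernel and sum: 2·2 + 4·-2.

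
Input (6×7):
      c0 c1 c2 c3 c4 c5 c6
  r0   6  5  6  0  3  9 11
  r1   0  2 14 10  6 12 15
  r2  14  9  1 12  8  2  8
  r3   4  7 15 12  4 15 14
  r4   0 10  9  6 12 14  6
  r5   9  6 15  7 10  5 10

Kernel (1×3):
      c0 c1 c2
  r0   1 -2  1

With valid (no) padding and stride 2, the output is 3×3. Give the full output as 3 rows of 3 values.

Output[0,0]: The receptive field on the input at this output position is [6 5 6]. Elementwise product with the kernel and sum: 6·1 + 5·-2 + 6·1.
Output[0,1]: The receptive field on the input at this output position is [6 0 3]. Elementwise product with the kernel and sum: 6·1 + 0·-2 + 3·1.

2 9 -4
-3 -15 12
-11 9 -10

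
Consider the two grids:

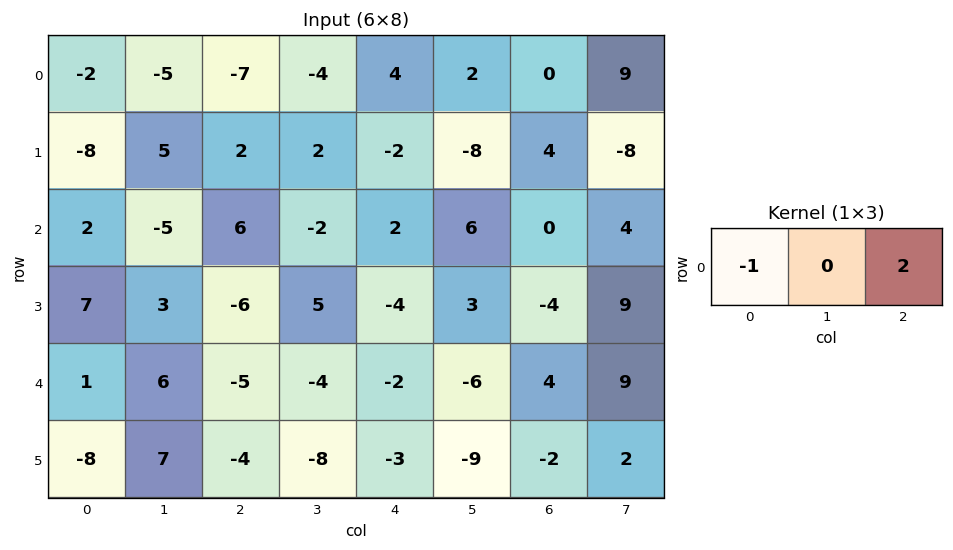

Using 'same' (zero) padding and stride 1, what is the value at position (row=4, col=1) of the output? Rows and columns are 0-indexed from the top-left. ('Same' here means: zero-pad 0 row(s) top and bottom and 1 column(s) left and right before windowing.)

-11

The receptive field on the zero-padded input at this output position is [1 6 -5]. Elementwise product with the kernel and sum: 1·-1 + -5·2.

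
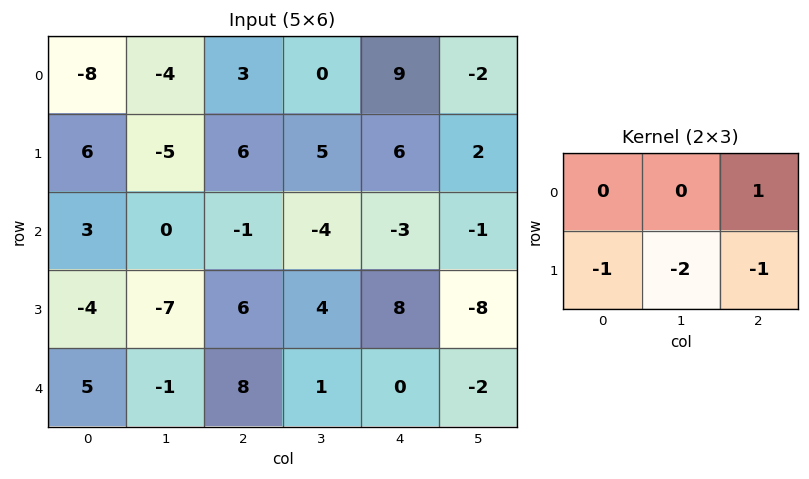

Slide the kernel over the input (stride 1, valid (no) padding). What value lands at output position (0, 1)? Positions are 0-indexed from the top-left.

The receptive field on the input at this output position is [-4 3 0 / -5 6 5]. Elementwise product with the kernel and sum: 0·1 + -5·-1 + 6·-2 + 5·-1.

-12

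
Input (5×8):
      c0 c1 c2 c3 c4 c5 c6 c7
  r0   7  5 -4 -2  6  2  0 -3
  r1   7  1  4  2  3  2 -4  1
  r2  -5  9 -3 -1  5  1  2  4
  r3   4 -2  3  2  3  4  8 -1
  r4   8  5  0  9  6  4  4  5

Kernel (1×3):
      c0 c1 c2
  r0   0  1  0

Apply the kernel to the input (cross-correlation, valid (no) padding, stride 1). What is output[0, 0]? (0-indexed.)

5

The receptive field on the input at this output position is [7 5 -4]. Elementwise product with the kernel and sum: 5·1.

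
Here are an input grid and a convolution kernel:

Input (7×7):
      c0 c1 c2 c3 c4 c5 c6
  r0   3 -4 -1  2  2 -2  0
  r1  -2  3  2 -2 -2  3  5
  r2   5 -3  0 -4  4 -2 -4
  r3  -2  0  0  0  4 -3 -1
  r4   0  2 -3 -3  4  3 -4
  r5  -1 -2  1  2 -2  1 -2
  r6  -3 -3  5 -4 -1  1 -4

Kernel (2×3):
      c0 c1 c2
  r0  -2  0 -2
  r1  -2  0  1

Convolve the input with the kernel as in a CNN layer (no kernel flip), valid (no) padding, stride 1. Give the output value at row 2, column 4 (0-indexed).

-9

The receptive field on the input at this output position is [4 -2 -4 / 4 -3 -1]. Elementwise product with the kernel and sum: 4·-2 + -4·-2 + 4·-2 + -1·1.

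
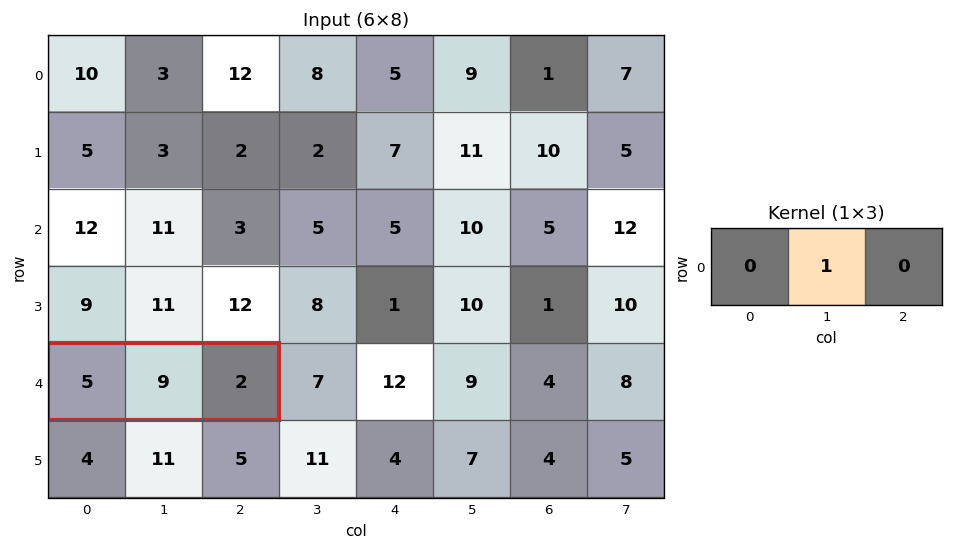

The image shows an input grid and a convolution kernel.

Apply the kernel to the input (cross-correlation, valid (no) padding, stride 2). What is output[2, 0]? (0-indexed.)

The receptive field on the input at this output position is [5 9 2]. Elementwise product with the kernel and sum: 9·1.

9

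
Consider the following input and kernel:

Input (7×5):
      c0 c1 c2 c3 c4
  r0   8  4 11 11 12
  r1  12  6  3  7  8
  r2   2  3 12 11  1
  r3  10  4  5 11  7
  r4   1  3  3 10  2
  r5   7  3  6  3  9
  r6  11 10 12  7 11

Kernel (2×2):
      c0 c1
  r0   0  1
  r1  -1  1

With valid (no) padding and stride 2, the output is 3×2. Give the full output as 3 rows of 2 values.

-2 15
-3 17
-1 7

Output[0,0]: The receptive field on the input at this output position is [8 4 / 12 6]. Elementwise product with the kernel and sum: 4·1 + 12·-1 + 6·1.
Output[0,1]: The receptive field on the input at this output position is [11 11 / 3 7]. Elementwise product with the kernel and sum: 11·1 + 3·-1 + 7·1.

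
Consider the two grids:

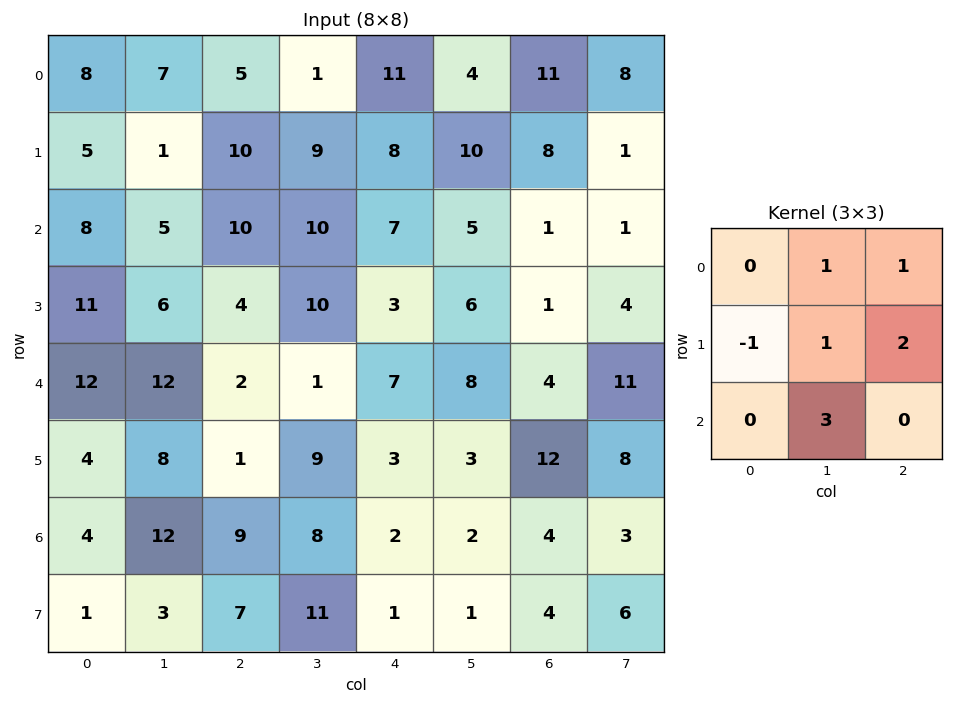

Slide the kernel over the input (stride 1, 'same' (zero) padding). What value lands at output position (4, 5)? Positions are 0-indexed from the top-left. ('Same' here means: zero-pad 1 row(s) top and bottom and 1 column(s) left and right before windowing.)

25

The receptive field on the zero-padded input at this output position is [3 6 1 / 7 8 4 / 3 3 12]. Elementwise product with the kernel and sum: 6·1 + 1·1 + 7·-1 + 8·1 + 4·2 + 3·3.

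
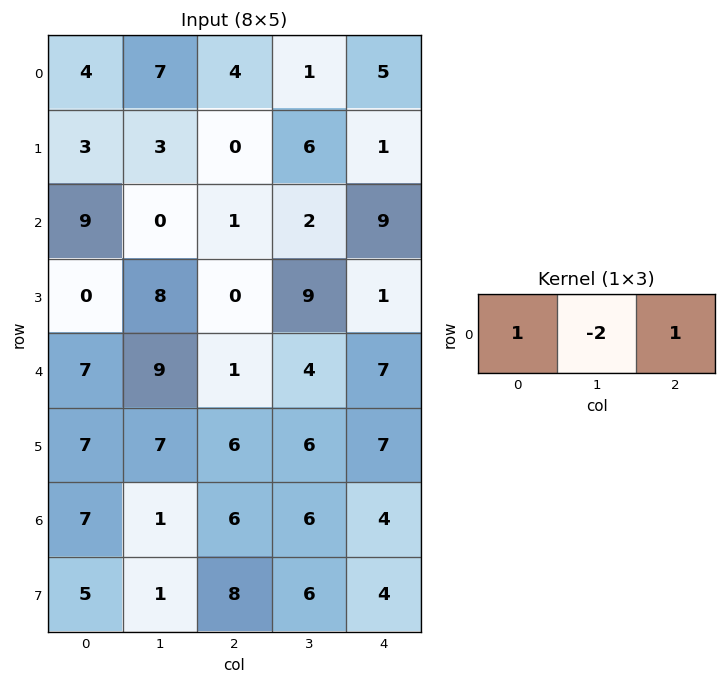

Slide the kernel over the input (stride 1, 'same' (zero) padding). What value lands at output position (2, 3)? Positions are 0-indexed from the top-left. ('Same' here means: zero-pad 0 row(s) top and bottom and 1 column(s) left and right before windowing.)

6

The receptive field on the zero-padded input at this output position is [1 2 9]. Elementwise product with the kernel and sum: 1·1 + 2·-2 + 9·1.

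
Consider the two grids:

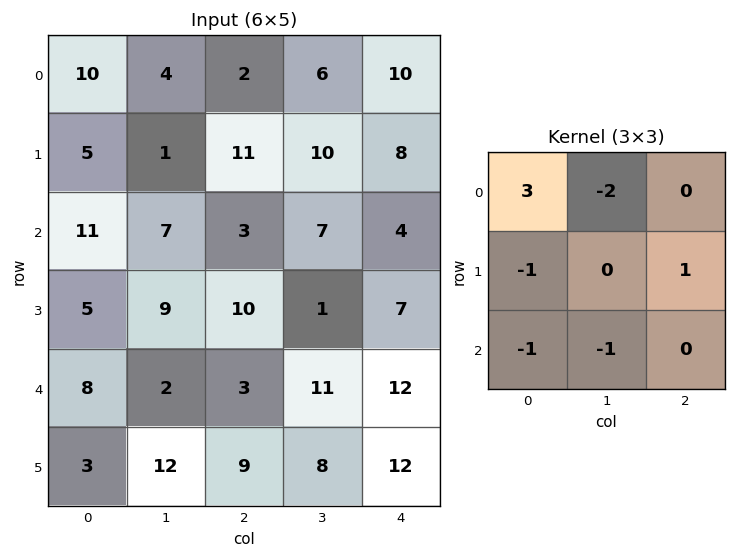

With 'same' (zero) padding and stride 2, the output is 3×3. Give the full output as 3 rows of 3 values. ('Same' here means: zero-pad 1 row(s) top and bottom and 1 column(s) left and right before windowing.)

-1 -10 -24
-8 -38 -1
-11 -5 -42

Output[0,0]: The receptive field on the zero-padded input at this output position is [0 0 0 / 0 10 4 / 0 5 1]. Elementwise product with the kernel and sum: 0·3 + 0·-2 + 0·-1 + 4·1 + 0·-1 + 5·-1.
Output[0,1]: The receptive field on the zero-padded input at this output position is [0 0 0 / 4 2 6 / 1 11 10]. Elementwise product with the kernel and sum: 0·3 + 0·-2 + 4·-1 + 6·1 + 1·-1 + 11·-1.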